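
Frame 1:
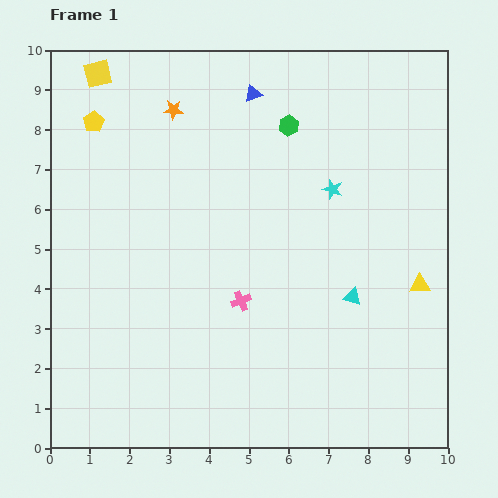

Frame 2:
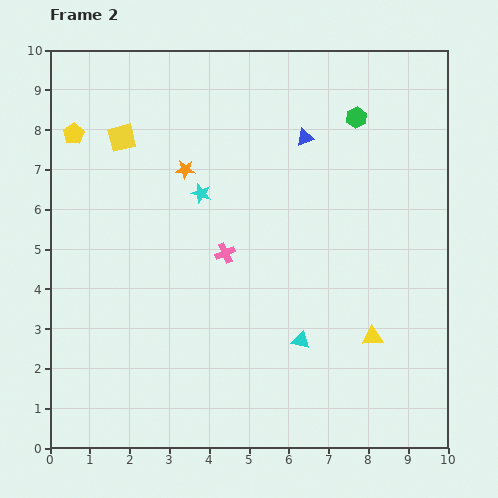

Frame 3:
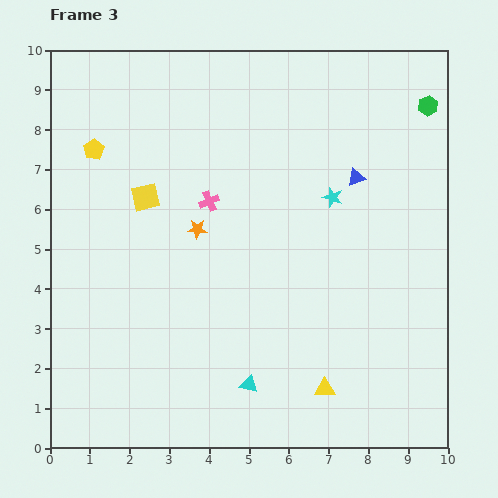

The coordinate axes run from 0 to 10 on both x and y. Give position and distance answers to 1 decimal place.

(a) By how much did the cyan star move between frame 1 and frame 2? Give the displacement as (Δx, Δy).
(-3.3, -0.1)

The cyan star was at (7.1, 6.5) in frame 1 and (3.8, 6.4) in frame 2.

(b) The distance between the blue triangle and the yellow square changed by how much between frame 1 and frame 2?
+0.7

Distance in frame 1: 3.9. Distance in frame 2: 4.6.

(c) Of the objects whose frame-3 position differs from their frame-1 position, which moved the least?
the cyan star

(moved 0.2)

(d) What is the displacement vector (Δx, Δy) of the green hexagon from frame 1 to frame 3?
(3.5, 0.5)

The green hexagon was at (6.0, 8.1) in frame 1 and (9.5, 8.6) in frame 3.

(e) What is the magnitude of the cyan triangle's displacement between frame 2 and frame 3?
1.7

The cyan triangle moved from (6.3, 2.7) to (5.0, 1.6), a distance of √(1.3² + 1.1²) ≈ 1.7.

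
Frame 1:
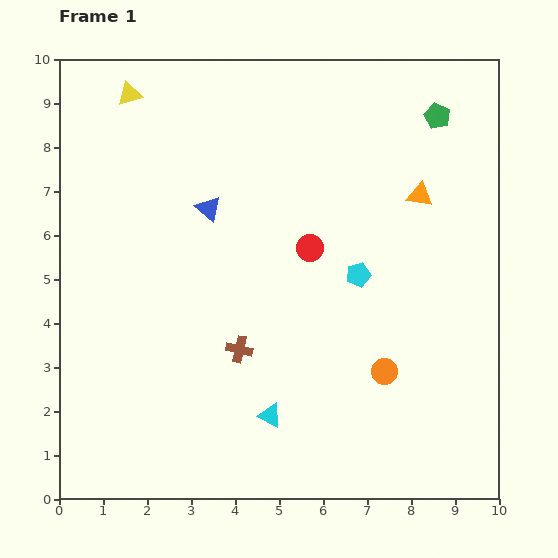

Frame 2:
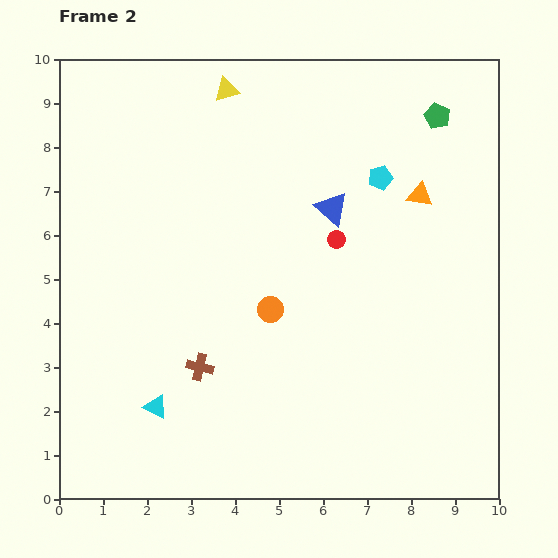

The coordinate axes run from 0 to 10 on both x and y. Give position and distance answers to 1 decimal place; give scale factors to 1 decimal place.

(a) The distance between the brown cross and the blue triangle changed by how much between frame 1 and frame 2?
+1.4

Distance in frame 1: 3.3. Distance in frame 2: 4.7.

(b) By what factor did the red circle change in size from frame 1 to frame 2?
0.7×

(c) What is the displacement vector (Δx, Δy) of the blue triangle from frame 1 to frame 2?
(2.8, 0.0)

The blue triangle was at (3.4, 6.6) in frame 1 and (6.2, 6.6) in frame 2.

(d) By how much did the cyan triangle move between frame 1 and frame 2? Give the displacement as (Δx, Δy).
(-2.6, 0.2)

The cyan triangle was at (4.8, 1.9) in frame 1 and (2.2, 2.1) in frame 2.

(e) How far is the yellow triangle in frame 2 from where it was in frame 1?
2.2

The yellow triangle moved from (1.6, 9.2) to (3.8, 9.3), a distance of √(2.2² + 0.1²) ≈ 2.2.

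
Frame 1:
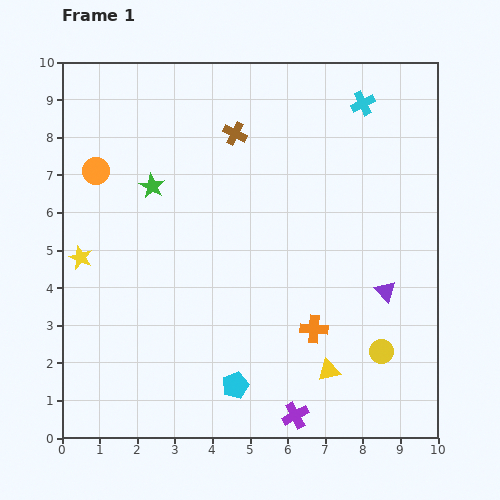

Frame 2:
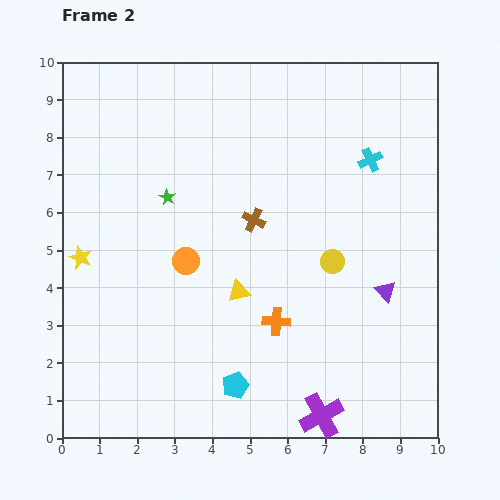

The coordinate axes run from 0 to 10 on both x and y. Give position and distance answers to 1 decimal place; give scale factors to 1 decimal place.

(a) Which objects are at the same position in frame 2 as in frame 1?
the cyan pentagon, the purple triangle, the yellow star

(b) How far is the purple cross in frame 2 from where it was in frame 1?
0.7

The purple cross moved from (6.2, 0.6) to (6.9, 0.6), a distance of √(0.7² + 0.0²) ≈ 0.7.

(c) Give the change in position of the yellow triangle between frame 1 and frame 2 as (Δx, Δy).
(-2.4, 2.1)

The yellow triangle was at (7.1, 1.8) in frame 1 and (4.7, 3.9) in frame 2.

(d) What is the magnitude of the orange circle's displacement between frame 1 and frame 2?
3.4

The orange circle moved from (0.9, 7.1) to (3.3, 4.7), a distance of √(2.4² + 2.4²) ≈ 3.4.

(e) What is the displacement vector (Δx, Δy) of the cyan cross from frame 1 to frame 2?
(0.2, -1.5)

The cyan cross was at (8.0, 8.9) in frame 1 and (8.2, 7.4) in frame 2.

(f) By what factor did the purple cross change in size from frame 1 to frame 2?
1.7×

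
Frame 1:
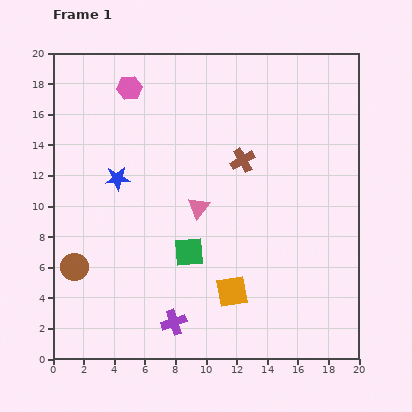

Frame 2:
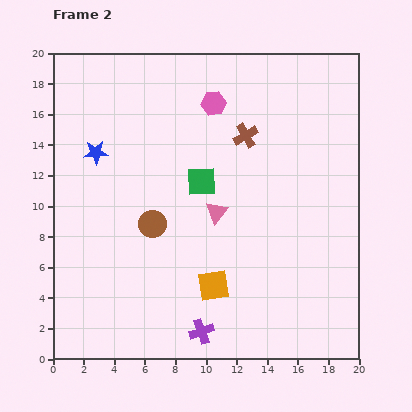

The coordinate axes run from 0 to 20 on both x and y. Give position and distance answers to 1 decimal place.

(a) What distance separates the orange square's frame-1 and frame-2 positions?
1.3

The orange square moved from (11.7, 4.4) to (10.5, 4.8), a distance of √(1.2² + 0.4²) ≈ 1.3.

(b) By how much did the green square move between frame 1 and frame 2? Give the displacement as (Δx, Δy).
(0.8, 4.6)

The green square was at (8.9, 7.0) in frame 1 and (9.7, 11.6) in frame 2.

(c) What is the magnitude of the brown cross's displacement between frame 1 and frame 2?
1.6

The brown cross moved from (12.4, 13.0) to (12.6, 14.6), a distance of √(0.2² + 1.6²) ≈ 1.6.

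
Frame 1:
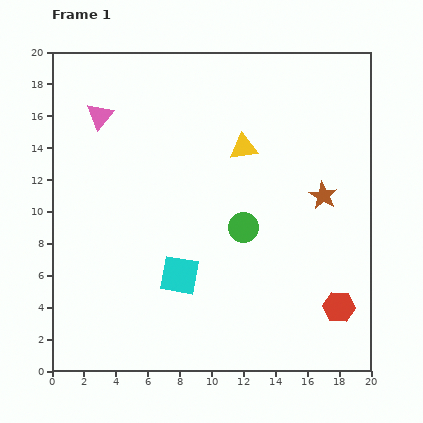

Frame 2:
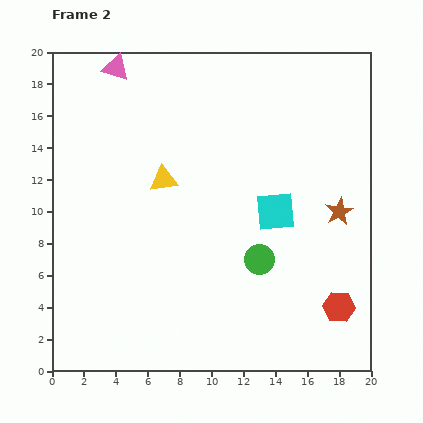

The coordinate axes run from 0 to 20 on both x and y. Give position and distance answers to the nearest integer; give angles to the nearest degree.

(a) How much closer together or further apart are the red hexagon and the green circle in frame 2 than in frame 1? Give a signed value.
-2

Distance in frame 1: 8. Distance in frame 2: 6.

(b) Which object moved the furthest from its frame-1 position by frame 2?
the cyan square

(moved 7; next 5)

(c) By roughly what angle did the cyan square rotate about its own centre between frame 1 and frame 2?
16° counter-clockwise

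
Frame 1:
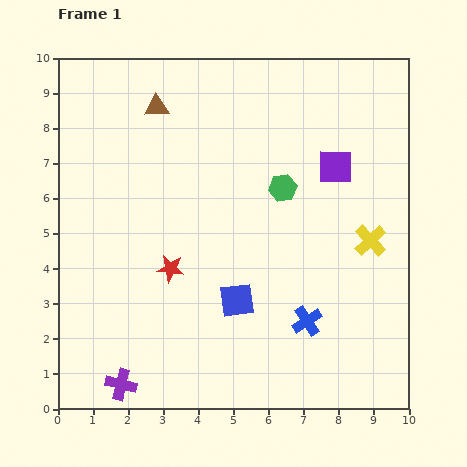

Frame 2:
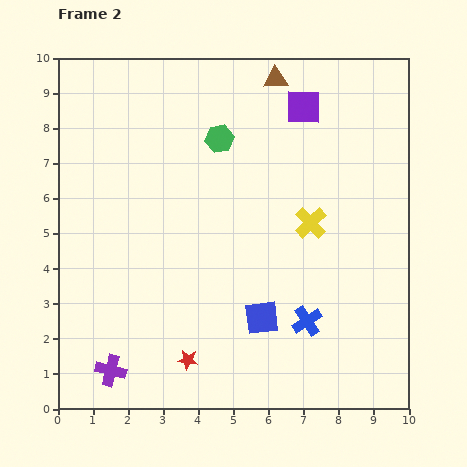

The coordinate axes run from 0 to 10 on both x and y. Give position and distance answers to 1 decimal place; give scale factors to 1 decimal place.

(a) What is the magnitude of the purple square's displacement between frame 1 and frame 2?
1.9

The purple square moved from (7.9, 6.9) to (7.0, 8.6), a distance of √(0.9² + 1.7²) ≈ 1.9.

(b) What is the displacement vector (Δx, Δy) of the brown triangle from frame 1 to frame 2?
(3.4, 0.8)

The brown triangle was at (2.8, 8.6) in frame 1 and (6.2, 9.4) in frame 2.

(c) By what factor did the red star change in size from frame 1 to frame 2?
0.7×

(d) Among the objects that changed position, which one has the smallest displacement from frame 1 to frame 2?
the purple cross

(moved 0.5)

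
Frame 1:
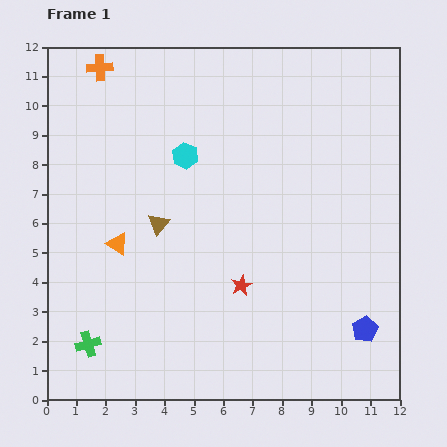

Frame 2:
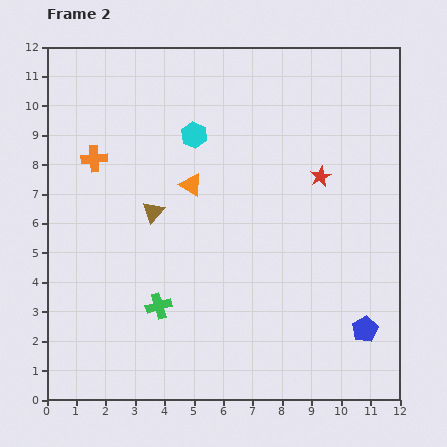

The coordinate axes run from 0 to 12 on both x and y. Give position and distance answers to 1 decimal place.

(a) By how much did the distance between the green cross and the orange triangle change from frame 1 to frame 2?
+0.7

Distance in frame 1: 3.5. Distance in frame 2: 4.2.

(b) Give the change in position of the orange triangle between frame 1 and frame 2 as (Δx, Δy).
(2.5, 2.0)

The orange triangle was at (2.4, 5.3) in frame 1 and (4.9, 7.3) in frame 2.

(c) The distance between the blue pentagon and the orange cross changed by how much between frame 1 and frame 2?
-1.8

Distance in frame 1: 12.7. Distance in frame 2: 10.9.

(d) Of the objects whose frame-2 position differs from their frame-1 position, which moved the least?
the brown triangle

(moved 0.4)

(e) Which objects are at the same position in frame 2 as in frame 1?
the blue pentagon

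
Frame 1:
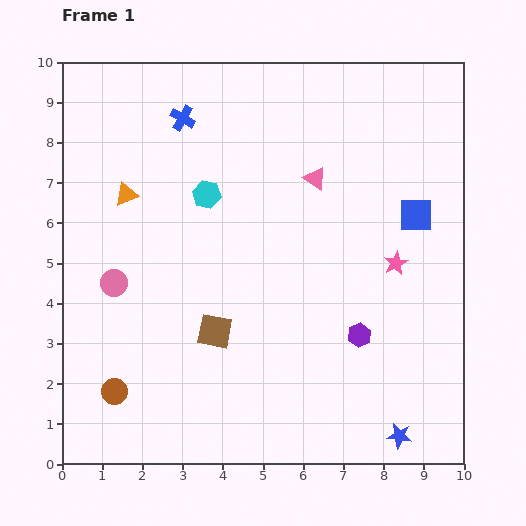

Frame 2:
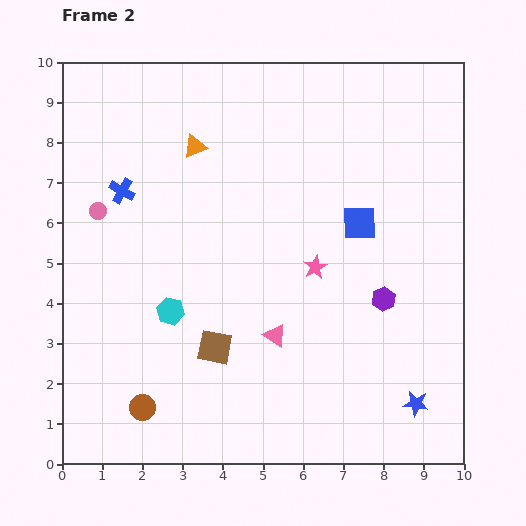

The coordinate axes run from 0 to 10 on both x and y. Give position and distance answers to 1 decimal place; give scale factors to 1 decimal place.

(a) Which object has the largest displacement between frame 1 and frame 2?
the pink triangle

(moved 4.0; next 3.0)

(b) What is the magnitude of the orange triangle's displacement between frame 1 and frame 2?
2.1

The orange triangle moved from (1.6, 6.7) to (3.3, 7.9), a distance of √(1.7² + 1.2²) ≈ 2.1.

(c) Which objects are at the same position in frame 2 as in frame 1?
none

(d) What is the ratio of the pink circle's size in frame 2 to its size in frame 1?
0.6×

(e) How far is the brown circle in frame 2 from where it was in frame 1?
0.8

The brown circle moved from (1.3, 1.8) to (2.0, 1.4), a distance of √(0.7² + 0.4²) ≈ 0.8.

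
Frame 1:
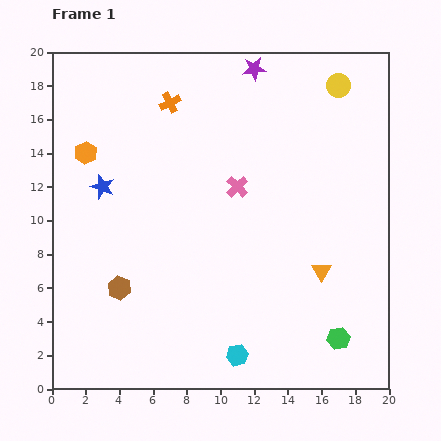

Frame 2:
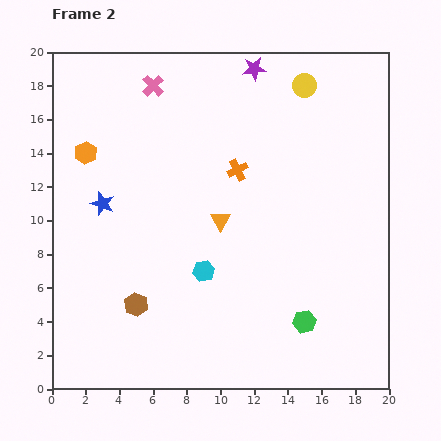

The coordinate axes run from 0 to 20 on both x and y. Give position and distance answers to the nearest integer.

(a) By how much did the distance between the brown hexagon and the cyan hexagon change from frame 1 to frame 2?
-4

Distance in frame 1: 8. Distance in frame 2: 4.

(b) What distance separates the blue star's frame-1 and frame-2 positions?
1

The blue star moved from (3, 12) to (3, 11), a distance of √(0² + 1²) ≈ 1.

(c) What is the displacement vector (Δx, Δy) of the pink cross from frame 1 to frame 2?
(-5, 6)

The pink cross was at (11, 12) in frame 1 and (6, 18) in frame 2.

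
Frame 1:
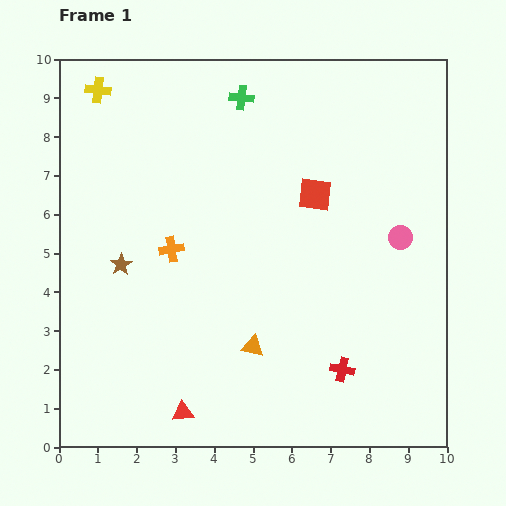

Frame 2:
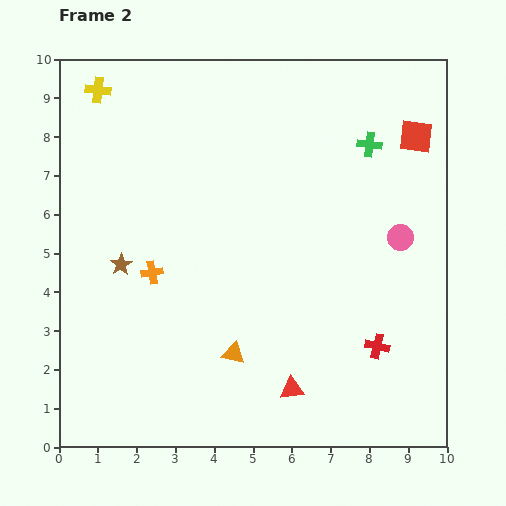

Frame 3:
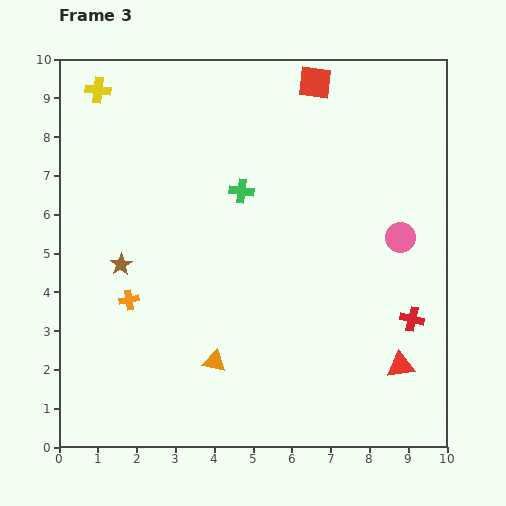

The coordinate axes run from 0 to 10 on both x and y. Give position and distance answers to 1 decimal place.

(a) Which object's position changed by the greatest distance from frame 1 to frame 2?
the green cross

(moved 3.5; next 3.0)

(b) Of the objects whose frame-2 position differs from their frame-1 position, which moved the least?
the orange triangle

(moved 0.5)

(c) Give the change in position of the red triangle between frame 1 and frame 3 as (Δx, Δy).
(5.6, 1.2)

The red triangle was at (3.2, 0.9) in frame 1 and (8.8, 2.1) in frame 3.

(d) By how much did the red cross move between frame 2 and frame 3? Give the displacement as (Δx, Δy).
(0.9, 0.7)

The red cross was at (8.2, 2.6) in frame 2 and (9.1, 3.3) in frame 3.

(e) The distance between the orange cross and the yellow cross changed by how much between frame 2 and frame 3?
+0.6

Distance in frame 2: 4.9. Distance in frame 3: 5.5.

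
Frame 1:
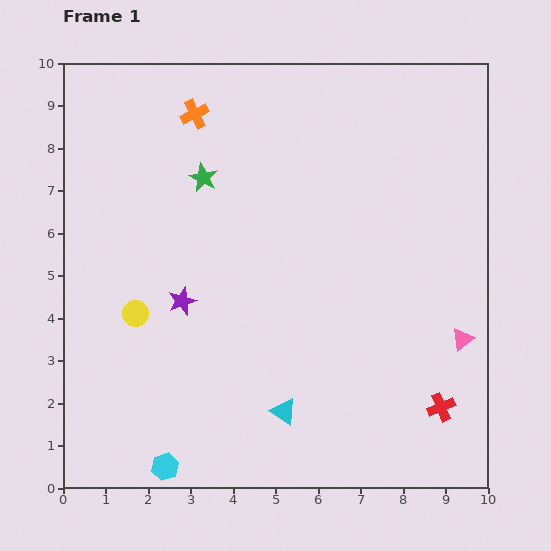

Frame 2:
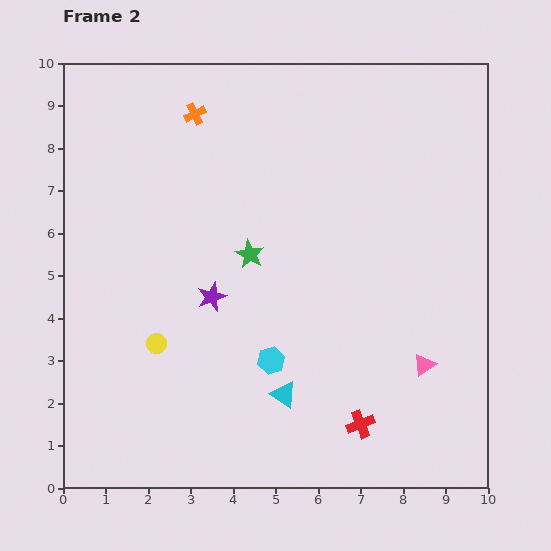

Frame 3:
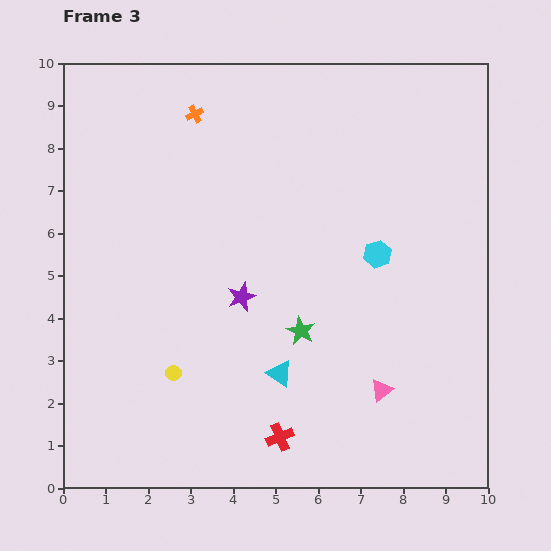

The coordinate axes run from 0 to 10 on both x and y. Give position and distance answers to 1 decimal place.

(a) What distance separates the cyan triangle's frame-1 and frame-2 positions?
0.4

The cyan triangle moved from (5.2, 1.8) to (5.2, 2.2), a distance of √(0.0² + 0.4²) ≈ 0.4.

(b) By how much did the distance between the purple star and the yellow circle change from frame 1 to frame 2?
+0.6

Distance in frame 1: 1.1. Distance in frame 2: 1.7.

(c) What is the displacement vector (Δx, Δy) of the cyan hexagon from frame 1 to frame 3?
(5.0, 5.0)

The cyan hexagon was at (2.4, 0.5) in frame 1 and (7.4, 5.5) in frame 3.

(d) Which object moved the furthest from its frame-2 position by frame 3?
the cyan hexagon

(moved 3.5; next 2.2)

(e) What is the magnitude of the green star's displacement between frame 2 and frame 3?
2.2

The green star moved from (4.4, 5.5) to (5.6, 3.7), a distance of √(1.2² + 1.8²) ≈ 2.2.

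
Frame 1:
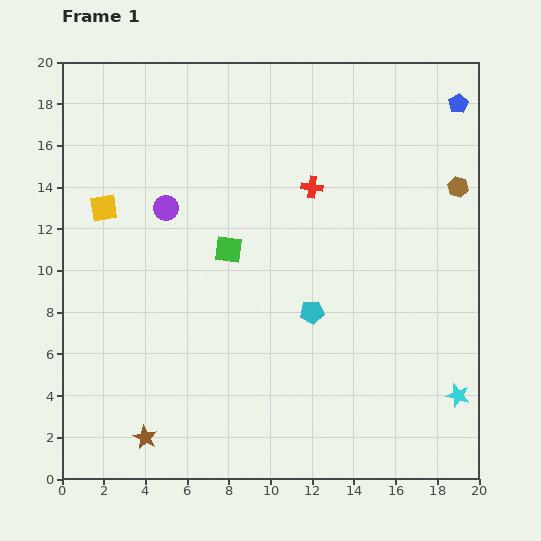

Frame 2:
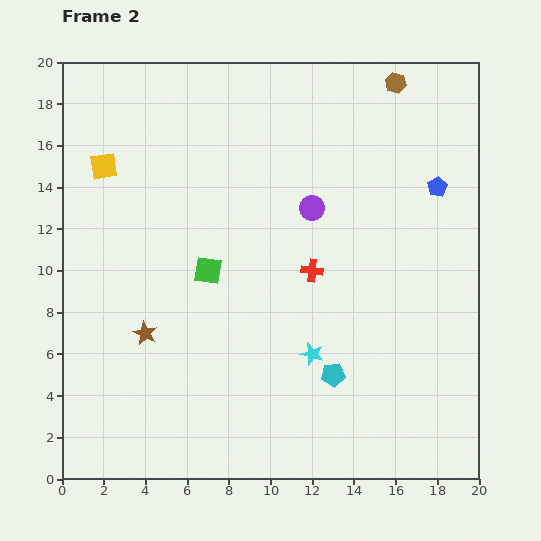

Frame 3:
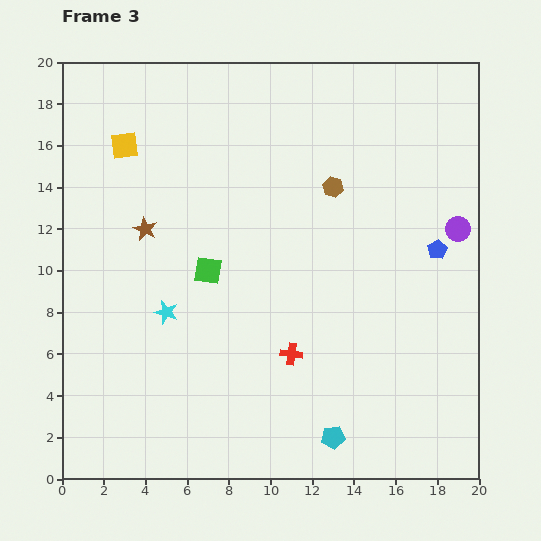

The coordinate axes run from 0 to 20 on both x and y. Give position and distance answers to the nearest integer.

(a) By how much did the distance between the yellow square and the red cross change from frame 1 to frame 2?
+1

Distance in frame 1: 10. Distance in frame 2: 11.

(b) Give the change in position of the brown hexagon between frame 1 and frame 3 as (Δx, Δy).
(-6, 0)

The brown hexagon was at (19, 14) in frame 1 and (13, 14) in frame 3.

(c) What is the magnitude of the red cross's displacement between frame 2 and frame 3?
4

The red cross moved from (12, 10) to (11, 6), a distance of √(1² + 4²) ≈ 4.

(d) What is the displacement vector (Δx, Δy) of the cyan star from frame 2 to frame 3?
(-7, 2)

The cyan star was at (12, 6) in frame 2 and (5, 8) in frame 3.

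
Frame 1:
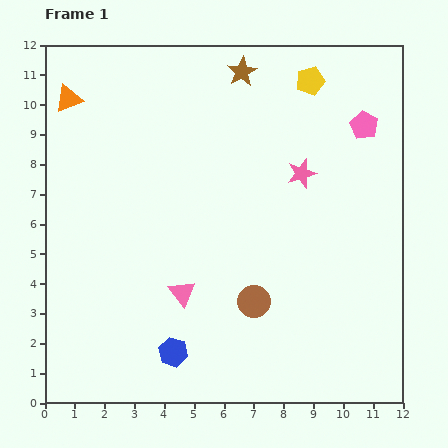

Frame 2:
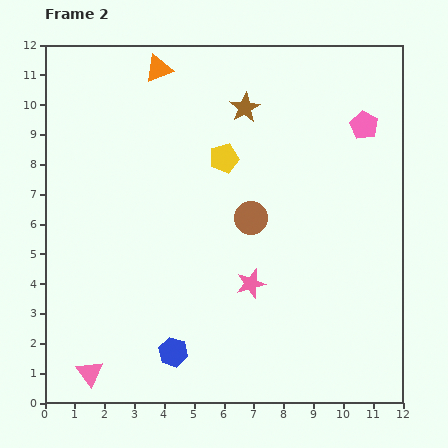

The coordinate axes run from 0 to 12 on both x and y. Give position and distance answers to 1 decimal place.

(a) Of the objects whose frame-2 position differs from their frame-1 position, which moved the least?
the brown star

(moved 1.2)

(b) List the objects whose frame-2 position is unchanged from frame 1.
the pink pentagon, the blue hexagon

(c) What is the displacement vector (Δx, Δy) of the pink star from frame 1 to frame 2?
(-1.7, -3.7)

The pink star was at (8.6, 7.7) in frame 1 and (6.9, 4.0) in frame 2.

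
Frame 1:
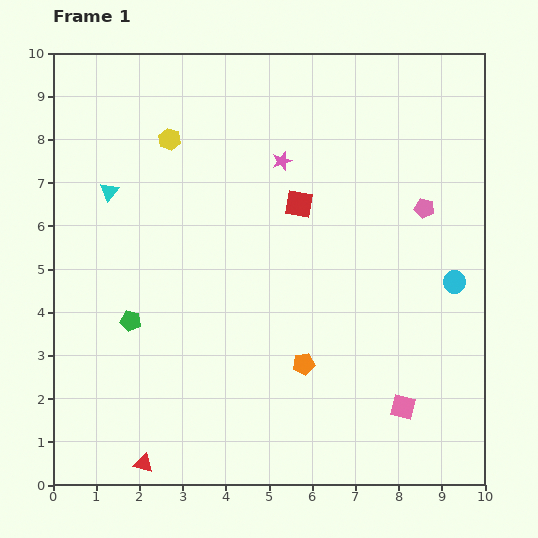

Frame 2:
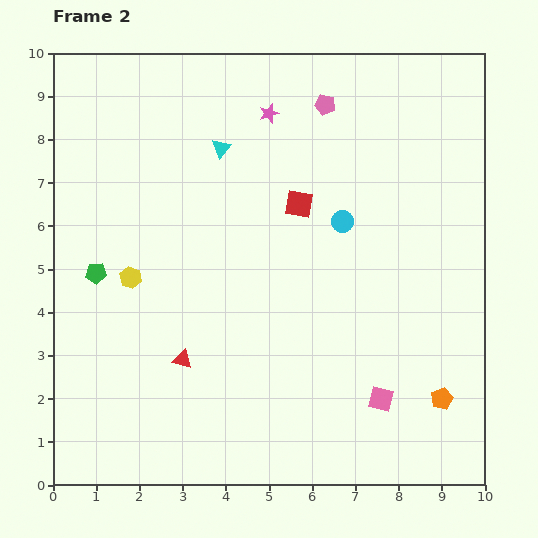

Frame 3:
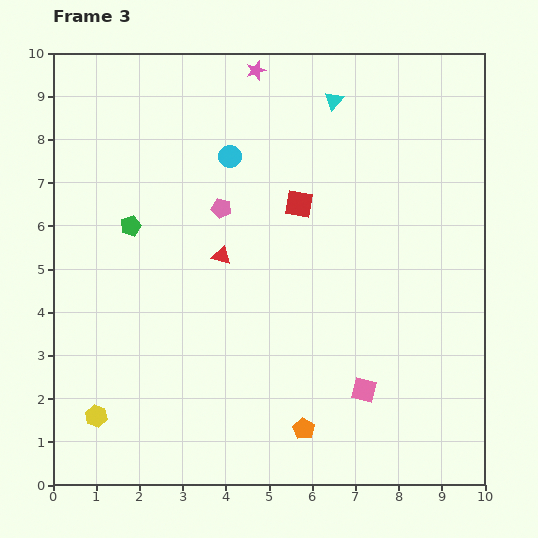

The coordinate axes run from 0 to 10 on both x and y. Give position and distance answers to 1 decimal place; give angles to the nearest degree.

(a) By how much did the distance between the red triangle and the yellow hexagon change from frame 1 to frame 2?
-5.3

Distance in frame 1: 7.5. Distance in frame 2: 2.2.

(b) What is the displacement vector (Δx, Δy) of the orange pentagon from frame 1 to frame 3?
(0.0, -1.5)

The orange pentagon was at (5.8, 2.8) in frame 1 and (5.8, 1.3) in frame 3.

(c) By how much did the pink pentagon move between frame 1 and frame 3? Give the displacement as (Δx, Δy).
(-4.7, 0.0)

The pink pentagon was at (8.6, 6.4) in frame 1 and (3.9, 6.4) in frame 3.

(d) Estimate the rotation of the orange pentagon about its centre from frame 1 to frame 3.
31° counter-clockwise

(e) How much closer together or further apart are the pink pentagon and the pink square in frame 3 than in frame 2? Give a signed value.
-1.6

Distance in frame 2: 6.9. Distance in frame 3: 5.3.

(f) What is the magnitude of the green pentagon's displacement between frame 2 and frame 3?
1.4

The green pentagon moved from (1.0, 4.9) to (1.8, 6.0), a distance of √(0.8² + 1.1²) ≈ 1.4.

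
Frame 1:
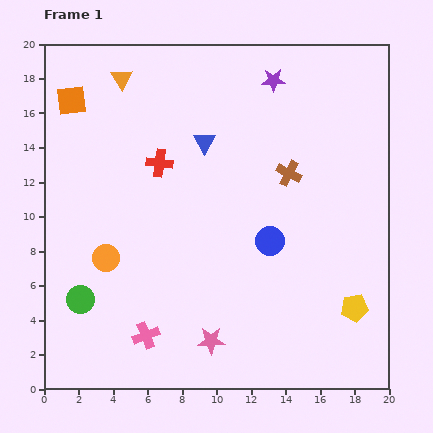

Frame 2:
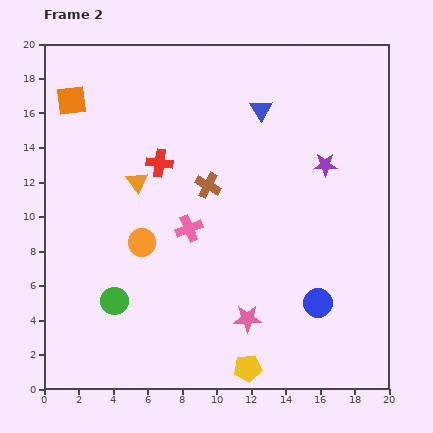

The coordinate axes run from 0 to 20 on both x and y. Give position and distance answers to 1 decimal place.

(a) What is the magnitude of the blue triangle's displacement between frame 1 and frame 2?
3.8

The blue triangle moved from (9.3, 14.3) to (12.6, 16.2), a distance of √(3.3² + 1.9²) ≈ 3.8.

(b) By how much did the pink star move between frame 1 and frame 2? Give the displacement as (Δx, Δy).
(2.1, 1.3)

The pink star was at (9.7, 2.8) in frame 1 and (11.8, 4.1) in frame 2.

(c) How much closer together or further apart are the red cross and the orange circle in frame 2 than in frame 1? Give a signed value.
-1.6

Distance in frame 1: 6.3. Distance in frame 2: 4.7.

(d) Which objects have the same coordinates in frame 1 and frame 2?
the orange square, the red cross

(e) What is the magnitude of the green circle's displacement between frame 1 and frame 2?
2.0

The green circle moved from (2.1, 5.2) to (4.1, 5.1), a distance of √(2.0² + 0.1²) ≈ 2.0.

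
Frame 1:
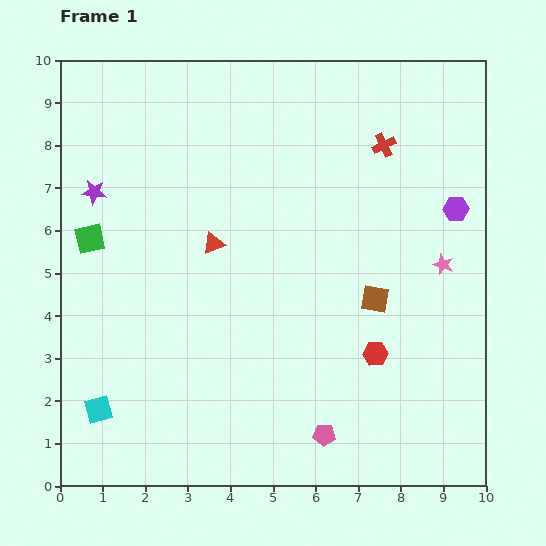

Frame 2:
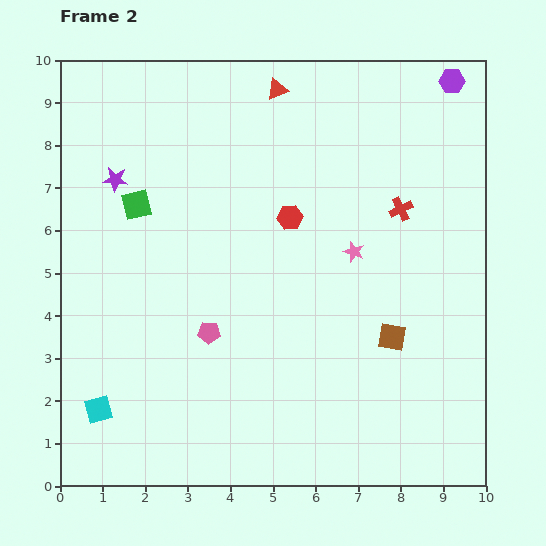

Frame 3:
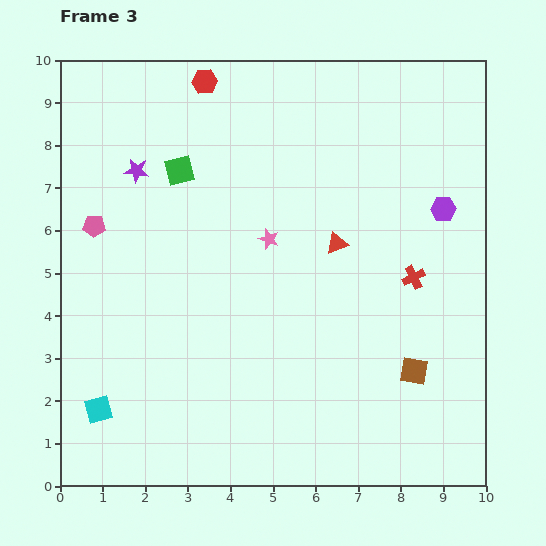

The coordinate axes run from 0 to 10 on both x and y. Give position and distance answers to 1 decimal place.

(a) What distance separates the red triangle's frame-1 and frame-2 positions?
3.9

The red triangle moved from (3.6, 5.7) to (5.1, 9.3), a distance of √(1.5² + 3.6²) ≈ 3.9.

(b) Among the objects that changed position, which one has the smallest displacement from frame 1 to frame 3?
the purple hexagon

(moved 0.3)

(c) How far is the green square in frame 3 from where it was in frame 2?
1.3

The green square moved from (1.8, 6.6) to (2.8, 7.4), a distance of √(1.0² + 0.8²) ≈ 1.3.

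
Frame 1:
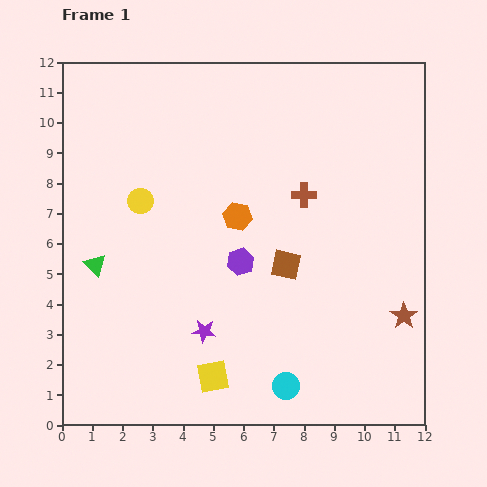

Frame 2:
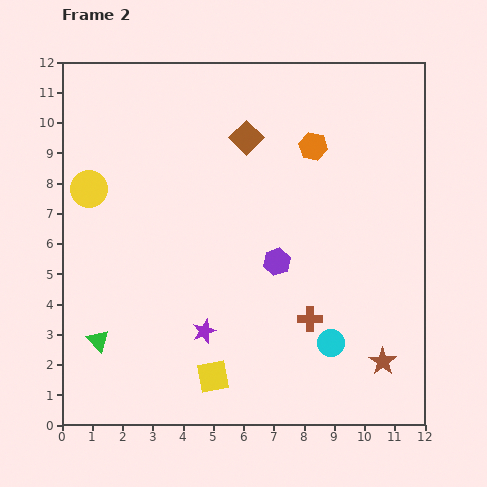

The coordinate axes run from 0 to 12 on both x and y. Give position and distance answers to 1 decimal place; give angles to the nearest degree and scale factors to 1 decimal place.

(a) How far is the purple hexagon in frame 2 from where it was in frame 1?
1.2

The purple hexagon moved from (5.9, 5.4) to (7.1, 5.4), a distance of √(1.2² + 0.0²) ≈ 1.2.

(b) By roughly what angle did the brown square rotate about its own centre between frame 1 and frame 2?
33° clockwise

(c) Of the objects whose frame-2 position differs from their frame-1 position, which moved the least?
the purple hexagon

(moved 1.2)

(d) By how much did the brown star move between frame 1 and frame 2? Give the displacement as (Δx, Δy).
(-0.7, -1.5)

The brown star was at (11.3, 3.6) in frame 1 and (10.6, 2.1) in frame 2.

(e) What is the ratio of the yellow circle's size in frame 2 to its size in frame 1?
1.5×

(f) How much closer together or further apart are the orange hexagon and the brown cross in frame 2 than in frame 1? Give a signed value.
+3.4

Distance in frame 1: 2.3. Distance in frame 2: 5.7.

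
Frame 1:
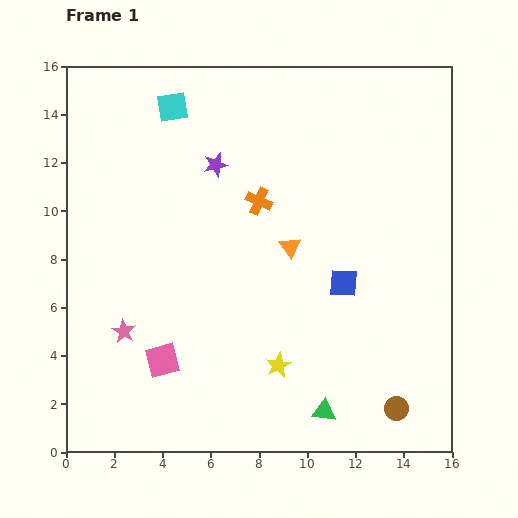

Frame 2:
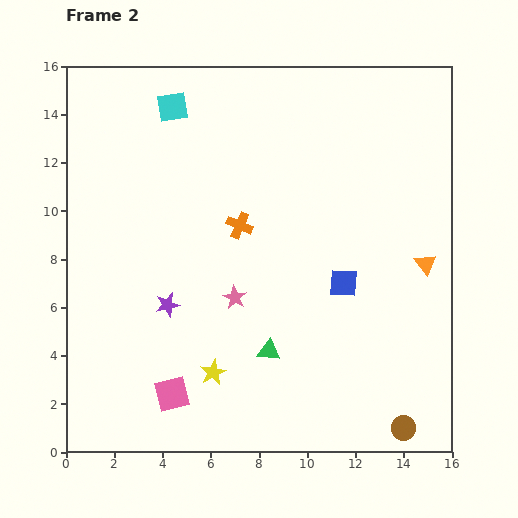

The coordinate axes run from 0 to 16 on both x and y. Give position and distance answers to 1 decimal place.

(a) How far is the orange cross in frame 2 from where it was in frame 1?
1.3

The orange cross moved from (8.0, 10.4) to (7.2, 9.4), a distance of √(0.8² + 1.0²) ≈ 1.3.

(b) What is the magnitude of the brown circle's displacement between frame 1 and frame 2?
0.9

The brown circle moved from (13.7, 1.8) to (14.0, 1.0), a distance of √(0.3² + 0.8²) ≈ 0.9.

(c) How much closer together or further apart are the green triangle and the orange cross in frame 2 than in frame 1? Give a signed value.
-3.8

Distance in frame 1: 9.1. Distance in frame 2: 5.3.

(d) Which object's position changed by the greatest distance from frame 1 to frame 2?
the purple star

(moved 6.1; next 5.6)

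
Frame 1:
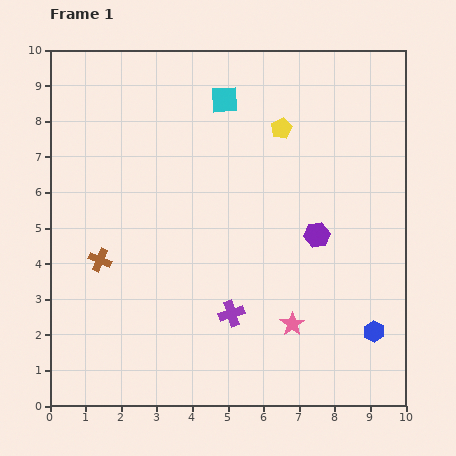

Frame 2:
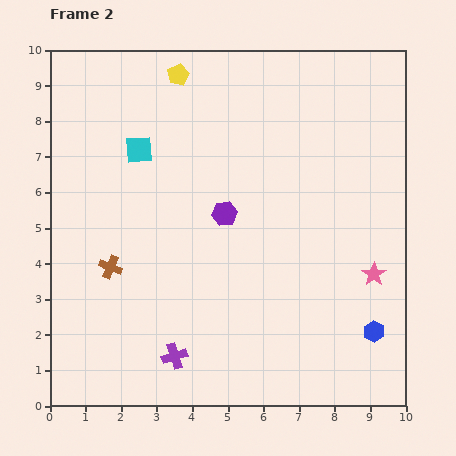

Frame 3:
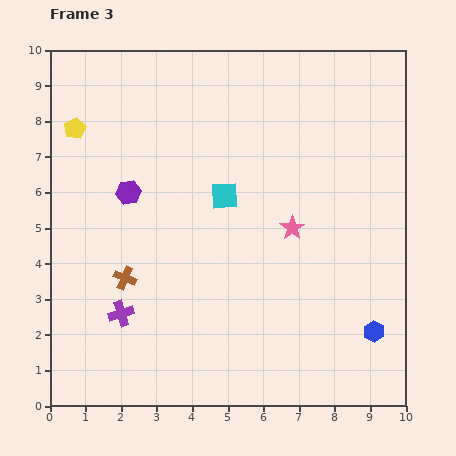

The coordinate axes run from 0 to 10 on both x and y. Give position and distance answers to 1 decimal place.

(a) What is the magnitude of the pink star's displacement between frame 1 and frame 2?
2.7

The pink star moved from (6.8, 2.3) to (9.1, 3.7), a distance of √(2.3² + 1.4²) ≈ 2.7.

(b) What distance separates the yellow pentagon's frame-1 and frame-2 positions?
3.3

The yellow pentagon moved from (6.5, 7.8) to (3.6, 9.3), a distance of √(2.9² + 1.5²) ≈ 3.3.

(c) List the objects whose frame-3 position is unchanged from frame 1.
the blue hexagon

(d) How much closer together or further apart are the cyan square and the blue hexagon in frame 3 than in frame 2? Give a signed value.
-2.6

Distance in frame 2: 8.3. Distance in frame 3: 5.7.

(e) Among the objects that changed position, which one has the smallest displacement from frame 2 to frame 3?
the brown cross

(moved 0.5)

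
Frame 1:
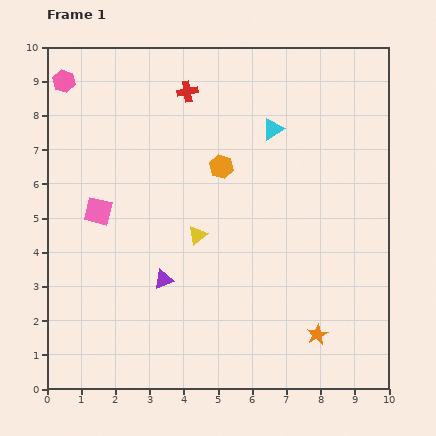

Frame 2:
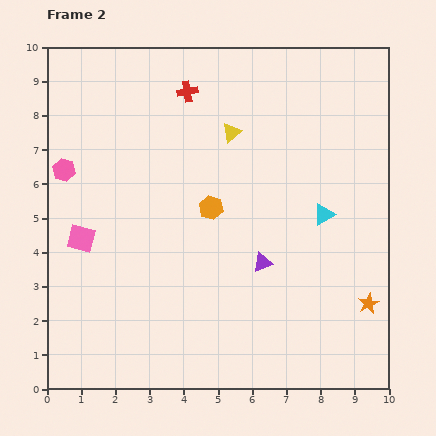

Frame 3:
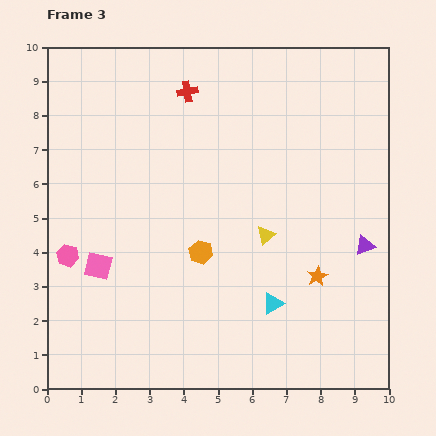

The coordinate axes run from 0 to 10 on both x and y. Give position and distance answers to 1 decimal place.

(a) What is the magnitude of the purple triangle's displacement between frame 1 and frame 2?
2.9

The purple triangle moved from (3.4, 3.2) to (6.3, 3.7), a distance of √(2.9² + 0.5²) ≈ 2.9.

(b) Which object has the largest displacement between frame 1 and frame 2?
the yellow triangle

(moved 3.2; next 2.9)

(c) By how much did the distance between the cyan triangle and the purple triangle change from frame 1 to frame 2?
-3.1

Distance in frame 1: 5.4. Distance in frame 2: 2.3.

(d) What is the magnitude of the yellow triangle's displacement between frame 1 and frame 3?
2.0

The yellow triangle moved from (4.4, 4.5) to (6.4, 4.5), a distance of √(2.0² + 0.0²) ≈ 2.0.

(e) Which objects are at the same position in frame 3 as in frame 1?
the red cross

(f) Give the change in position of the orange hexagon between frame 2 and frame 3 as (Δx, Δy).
(-0.3, -1.3)

The orange hexagon was at (4.8, 5.3) in frame 2 and (4.5, 4.0) in frame 3.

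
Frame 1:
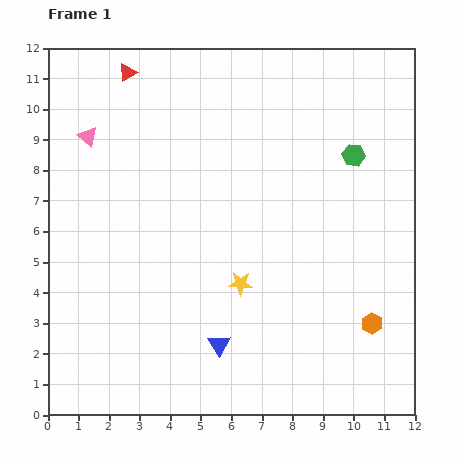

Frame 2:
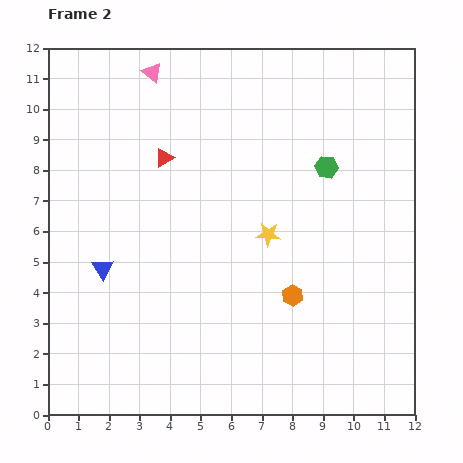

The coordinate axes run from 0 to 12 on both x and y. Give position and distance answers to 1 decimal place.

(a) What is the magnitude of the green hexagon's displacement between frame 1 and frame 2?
1.0

The green hexagon moved from (10.0, 8.5) to (9.1, 8.1), a distance of √(0.9² + 0.4²) ≈ 1.0.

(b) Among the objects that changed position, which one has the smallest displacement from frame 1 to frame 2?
the green hexagon

(moved 1.0)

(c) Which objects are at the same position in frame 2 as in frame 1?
none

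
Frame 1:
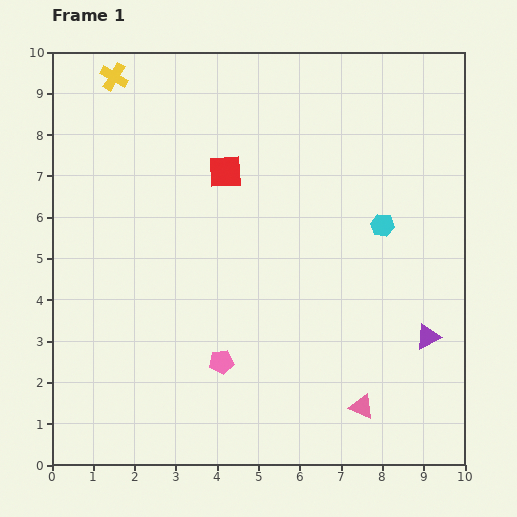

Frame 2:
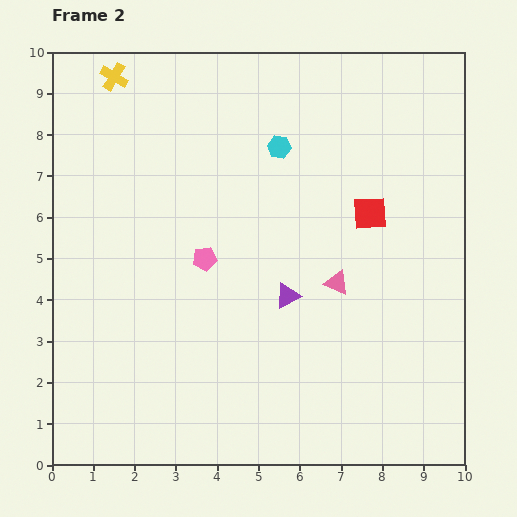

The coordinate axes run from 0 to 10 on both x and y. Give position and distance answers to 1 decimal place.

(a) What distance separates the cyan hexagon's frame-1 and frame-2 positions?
3.1

The cyan hexagon moved from (8.0, 5.8) to (5.5, 7.7), a distance of √(2.5² + 1.9²) ≈ 3.1.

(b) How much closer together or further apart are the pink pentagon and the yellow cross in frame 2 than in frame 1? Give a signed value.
-2.5

Distance in frame 1: 7.4. Distance in frame 2: 4.9.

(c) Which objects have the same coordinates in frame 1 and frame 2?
the yellow cross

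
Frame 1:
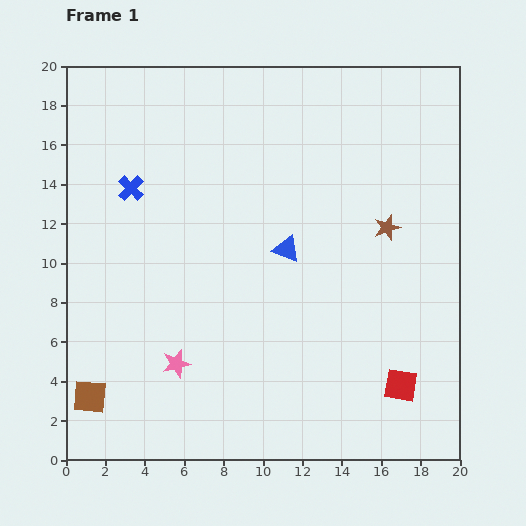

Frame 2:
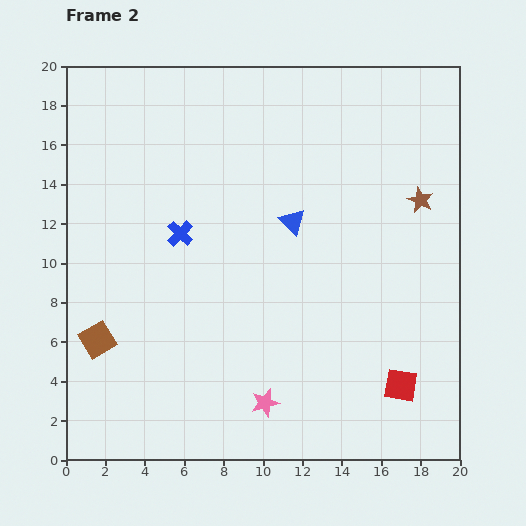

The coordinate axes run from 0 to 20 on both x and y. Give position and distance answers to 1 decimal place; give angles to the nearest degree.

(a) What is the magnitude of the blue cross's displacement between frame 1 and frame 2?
3.4

The blue cross moved from (3.3, 13.8) to (5.8, 11.5), a distance of √(2.5² + 2.3²) ≈ 3.4.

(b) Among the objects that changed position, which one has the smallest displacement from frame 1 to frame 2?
the blue triangle

(moved 1.4)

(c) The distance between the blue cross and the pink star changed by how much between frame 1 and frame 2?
+0.4

Distance in frame 1: 9.2. Distance in frame 2: 9.6.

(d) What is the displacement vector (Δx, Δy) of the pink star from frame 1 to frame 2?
(4.5, -2.0)

The pink star was at (5.6, 4.9) in frame 1 and (10.1, 2.9) in frame 2.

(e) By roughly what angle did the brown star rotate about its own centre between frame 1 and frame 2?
28° counter-clockwise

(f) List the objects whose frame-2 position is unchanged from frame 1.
the red square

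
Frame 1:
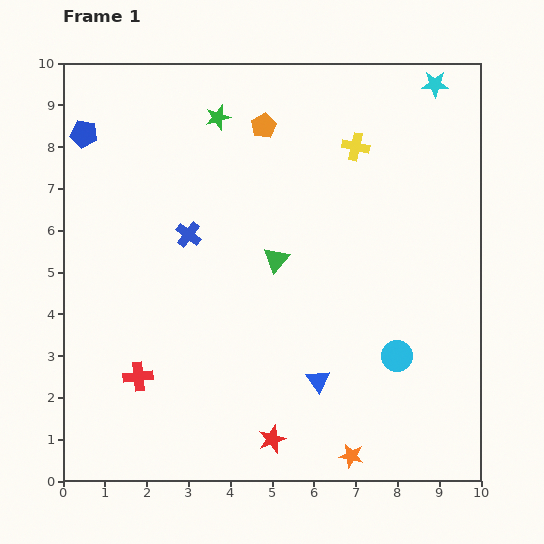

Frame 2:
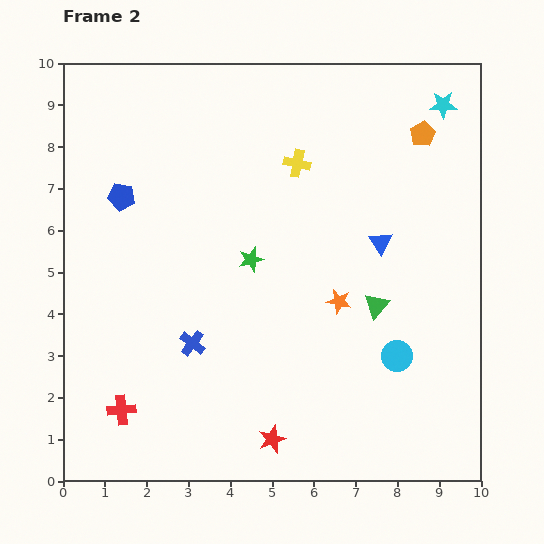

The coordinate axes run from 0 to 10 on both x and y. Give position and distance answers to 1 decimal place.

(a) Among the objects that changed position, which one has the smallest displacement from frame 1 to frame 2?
the cyan star

(moved 0.5)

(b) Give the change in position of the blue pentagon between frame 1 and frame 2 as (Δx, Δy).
(0.9, -1.5)

The blue pentagon was at (0.5, 8.3) in frame 1 and (1.4, 6.8) in frame 2.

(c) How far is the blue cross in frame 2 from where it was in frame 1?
2.6

The blue cross moved from (3.0, 5.9) to (3.1, 3.3), a distance of √(0.1² + 2.6²) ≈ 2.6.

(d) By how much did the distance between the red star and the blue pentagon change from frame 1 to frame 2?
-1.8

Distance in frame 1: 8.6. Distance in frame 2: 6.8.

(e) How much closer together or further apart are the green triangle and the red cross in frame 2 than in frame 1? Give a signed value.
+2.3

Distance in frame 1: 4.3. Distance in frame 2: 6.6.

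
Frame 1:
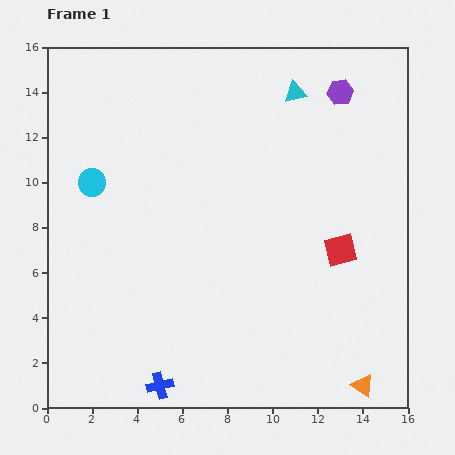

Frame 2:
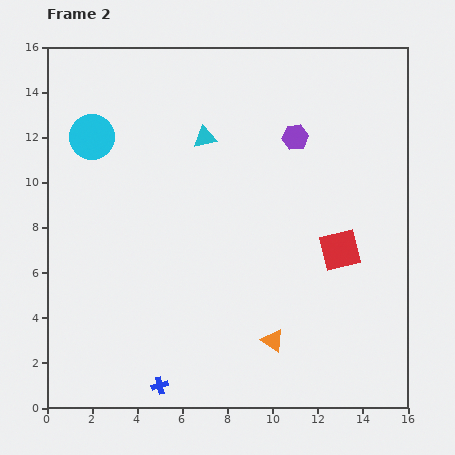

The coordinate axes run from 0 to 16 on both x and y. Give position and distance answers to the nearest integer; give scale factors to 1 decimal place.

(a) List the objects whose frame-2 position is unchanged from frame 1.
the red square, the blue cross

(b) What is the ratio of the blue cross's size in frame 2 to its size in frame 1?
0.6×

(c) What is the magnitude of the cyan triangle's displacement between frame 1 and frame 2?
4

The cyan triangle moved from (11, 14) to (7, 12), a distance of √(4² + 2²) ≈ 4.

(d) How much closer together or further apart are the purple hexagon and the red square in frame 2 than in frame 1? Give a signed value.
-2

Distance in frame 1: 7. Distance in frame 2: 5.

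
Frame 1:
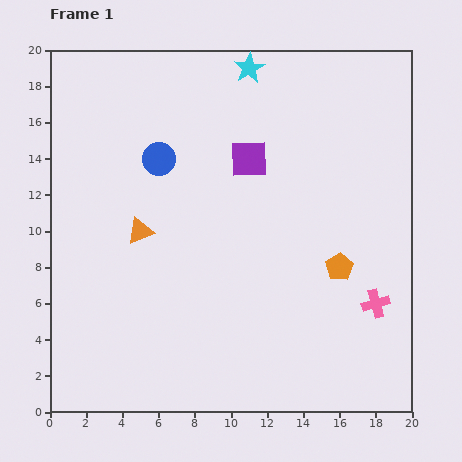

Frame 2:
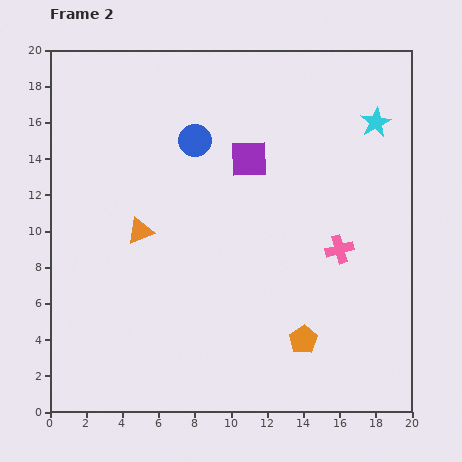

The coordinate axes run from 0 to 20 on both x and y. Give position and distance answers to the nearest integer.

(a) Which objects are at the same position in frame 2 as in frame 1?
the orange triangle, the purple square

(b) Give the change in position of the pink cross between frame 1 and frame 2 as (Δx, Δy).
(-2, 3)

The pink cross was at (18, 6) in frame 1 and (16, 9) in frame 2.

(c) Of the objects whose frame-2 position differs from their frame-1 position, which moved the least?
the blue circle

(moved 2)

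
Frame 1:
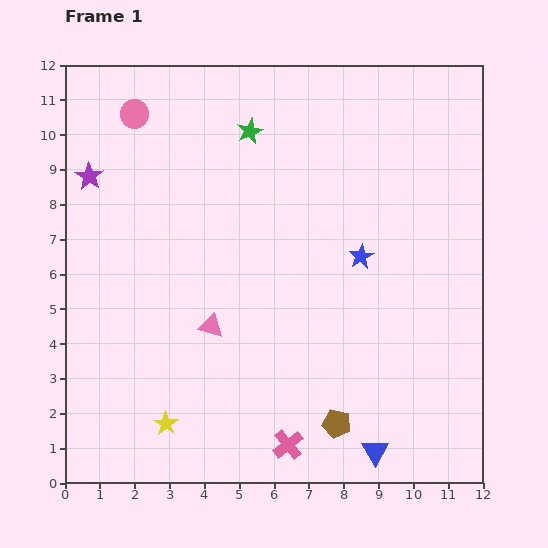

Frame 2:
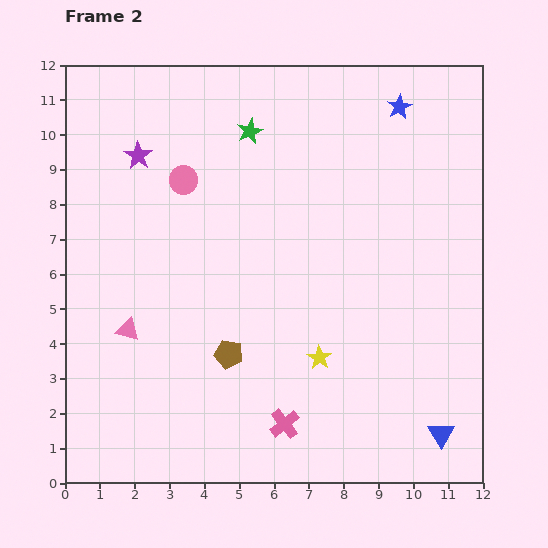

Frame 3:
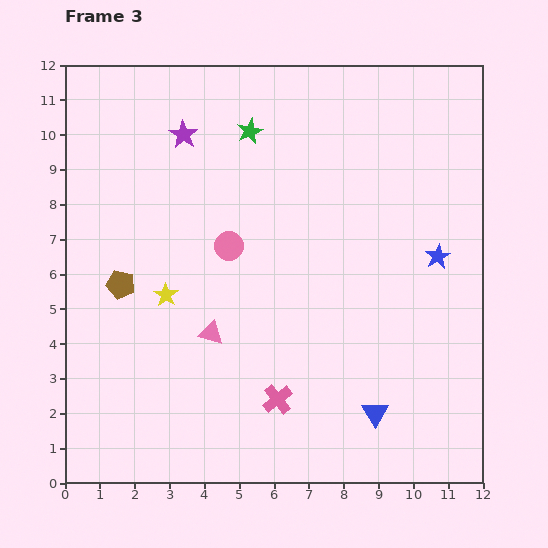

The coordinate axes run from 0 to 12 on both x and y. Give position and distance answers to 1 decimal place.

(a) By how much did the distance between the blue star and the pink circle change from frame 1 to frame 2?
-1.2

Distance in frame 1: 7.7. Distance in frame 2: 6.5.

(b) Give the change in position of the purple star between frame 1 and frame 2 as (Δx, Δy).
(1.4, 0.6)

The purple star was at (0.7, 8.8) in frame 1 and (2.1, 9.4) in frame 2.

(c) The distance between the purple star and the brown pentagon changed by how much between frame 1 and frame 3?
-5.3

Distance in frame 1: 10.0. Distance in frame 3: 4.7.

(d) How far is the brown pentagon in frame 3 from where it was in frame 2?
3.7

The brown pentagon moved from (4.7, 3.7) to (1.6, 5.7), a distance of √(3.1² + 2.0²) ≈ 3.7.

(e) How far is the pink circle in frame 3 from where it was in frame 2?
2.3

The pink circle moved from (3.4, 8.7) to (4.7, 6.8), a distance of √(1.3² + 1.9²) ≈ 2.3.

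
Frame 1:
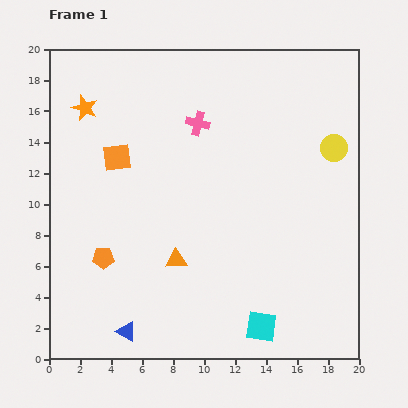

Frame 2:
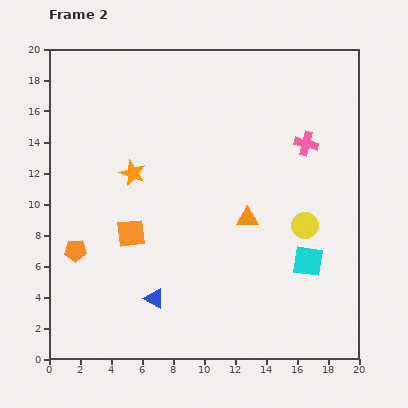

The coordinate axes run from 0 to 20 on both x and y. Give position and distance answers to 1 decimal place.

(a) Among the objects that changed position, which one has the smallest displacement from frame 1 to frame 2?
the orange pentagon

(moved 1.9)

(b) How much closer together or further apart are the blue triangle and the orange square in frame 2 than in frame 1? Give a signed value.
-6.7

Distance in frame 1: 11.2. Distance in frame 2: 4.5.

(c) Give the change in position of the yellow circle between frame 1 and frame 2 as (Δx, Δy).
(-1.9, -5.0)

The yellow circle was at (18.4, 13.6) in frame 1 and (16.5, 8.6) in frame 2.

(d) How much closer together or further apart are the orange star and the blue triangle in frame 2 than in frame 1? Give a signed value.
-6.5

Distance in frame 1: 14.7. Distance in frame 2: 8.2.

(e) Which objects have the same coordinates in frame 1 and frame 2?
none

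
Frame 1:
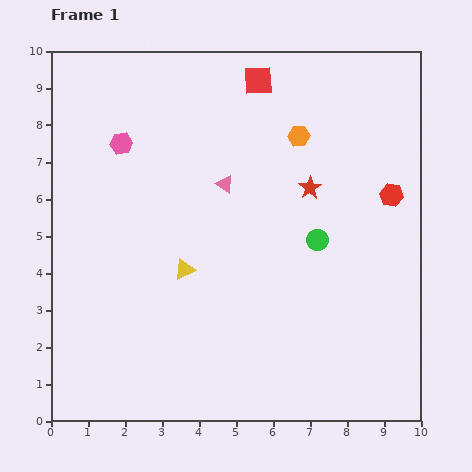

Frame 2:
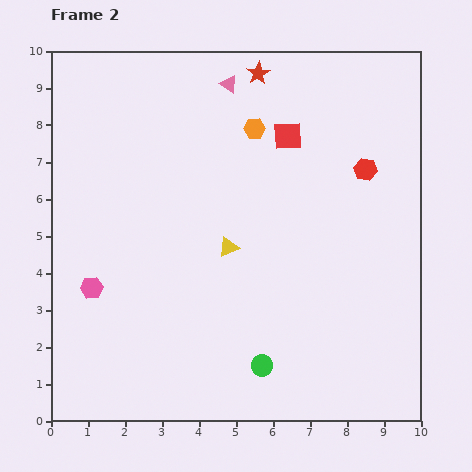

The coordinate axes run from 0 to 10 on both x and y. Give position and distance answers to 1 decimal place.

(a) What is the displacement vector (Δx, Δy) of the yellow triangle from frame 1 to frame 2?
(1.2, 0.6)

The yellow triangle was at (3.6, 4.1) in frame 1 and (4.8, 4.7) in frame 2.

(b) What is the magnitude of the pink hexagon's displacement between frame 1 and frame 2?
4.0

The pink hexagon moved from (1.9, 7.5) to (1.1, 3.6), a distance of √(0.8² + 3.9²) ≈ 4.0.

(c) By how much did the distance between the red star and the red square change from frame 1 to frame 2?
-1.3

Distance in frame 1: 3.2. Distance in frame 2: 1.9.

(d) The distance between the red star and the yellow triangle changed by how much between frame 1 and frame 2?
+0.8

Distance in frame 1: 4.0. Distance in frame 2: 4.8.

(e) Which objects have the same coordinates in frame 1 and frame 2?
none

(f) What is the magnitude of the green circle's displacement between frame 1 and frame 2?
3.7

The green circle moved from (7.2, 4.9) to (5.7, 1.5), a distance of √(1.5² + 3.4²) ≈ 3.7.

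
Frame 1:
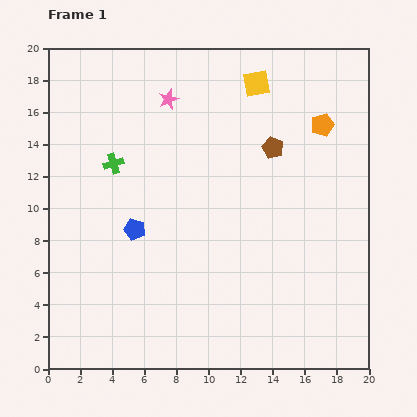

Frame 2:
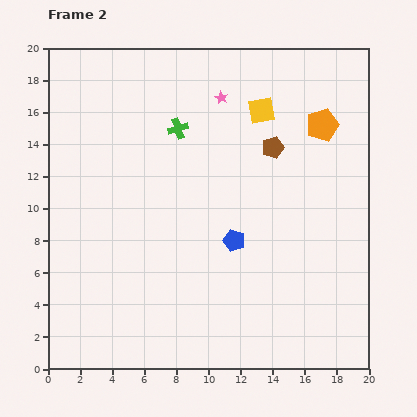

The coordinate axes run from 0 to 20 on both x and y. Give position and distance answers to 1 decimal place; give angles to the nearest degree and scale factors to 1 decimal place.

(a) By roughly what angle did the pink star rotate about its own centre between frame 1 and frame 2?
25° counter-clockwise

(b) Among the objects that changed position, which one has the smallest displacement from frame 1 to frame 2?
the yellow square

(moved 1.7)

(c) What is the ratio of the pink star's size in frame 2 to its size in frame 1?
0.6×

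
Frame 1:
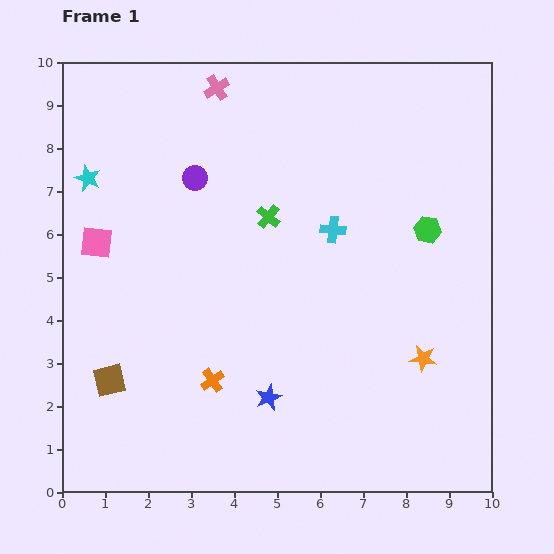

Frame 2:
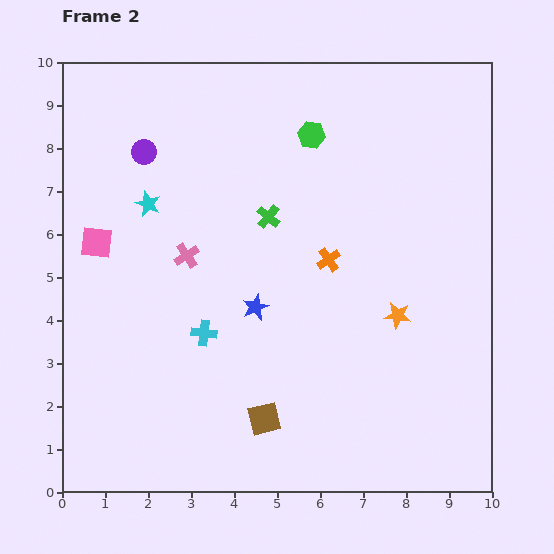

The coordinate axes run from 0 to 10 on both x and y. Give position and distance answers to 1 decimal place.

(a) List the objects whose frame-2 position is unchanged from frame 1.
the green cross, the pink square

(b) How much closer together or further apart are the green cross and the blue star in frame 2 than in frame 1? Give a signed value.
-2.1

Distance in frame 1: 4.2. Distance in frame 2: 2.1.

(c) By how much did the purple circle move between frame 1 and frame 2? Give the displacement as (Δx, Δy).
(-1.2, 0.6)

The purple circle was at (3.1, 7.3) in frame 1 and (1.9, 7.9) in frame 2.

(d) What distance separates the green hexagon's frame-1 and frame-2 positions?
3.5

The green hexagon moved from (8.5, 6.1) to (5.8, 8.3), a distance of √(2.7² + 2.2²) ≈ 3.5.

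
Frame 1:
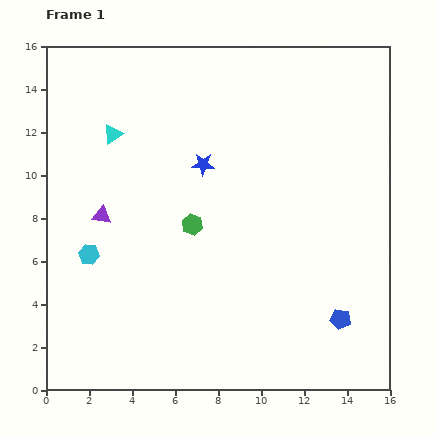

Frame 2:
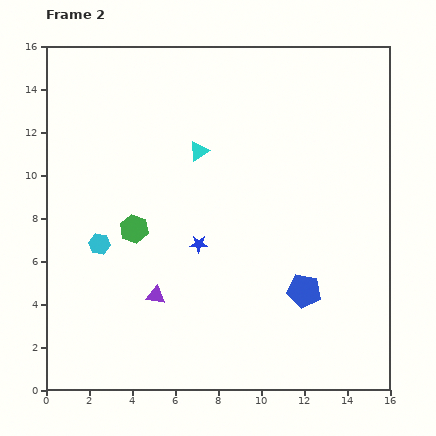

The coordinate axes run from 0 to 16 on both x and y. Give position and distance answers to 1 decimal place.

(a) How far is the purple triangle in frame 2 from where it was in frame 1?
4.5

The purple triangle moved from (2.6, 8.1) to (5.1, 4.4), a distance of √(2.5² + 3.7²) ≈ 4.5.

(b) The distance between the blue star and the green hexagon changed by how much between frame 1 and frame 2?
+0.3

Distance in frame 1: 2.8. Distance in frame 2: 3.1.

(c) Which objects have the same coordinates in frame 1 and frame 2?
none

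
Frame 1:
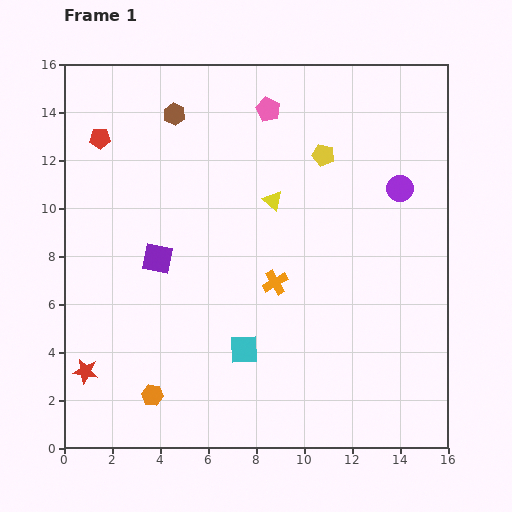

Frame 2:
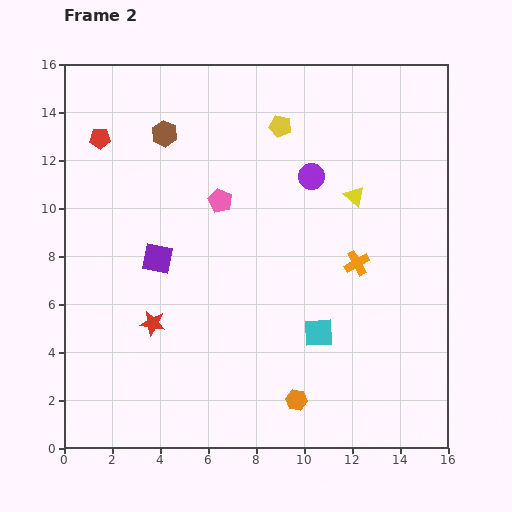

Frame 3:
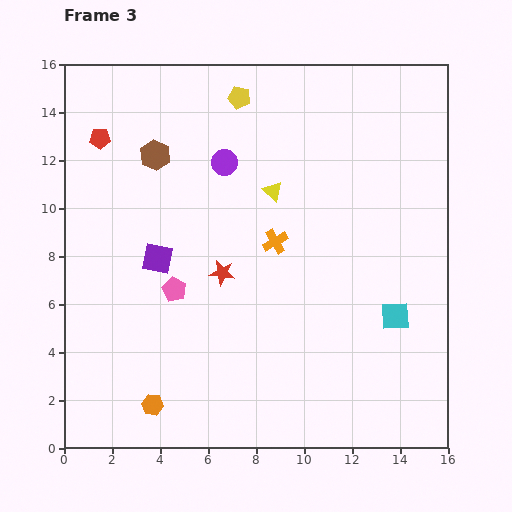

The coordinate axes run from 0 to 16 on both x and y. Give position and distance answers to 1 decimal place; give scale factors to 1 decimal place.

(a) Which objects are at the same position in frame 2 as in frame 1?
the red pentagon, the purple square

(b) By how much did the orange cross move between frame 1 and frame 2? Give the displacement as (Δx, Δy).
(3.4, 0.8)

The orange cross was at (8.8, 6.9) in frame 1 and (12.2, 7.7) in frame 2.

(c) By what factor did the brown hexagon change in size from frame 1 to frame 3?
1.4×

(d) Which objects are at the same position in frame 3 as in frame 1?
the red pentagon, the purple square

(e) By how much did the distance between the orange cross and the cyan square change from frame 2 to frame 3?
+2.6

Distance in frame 2: 3.3. Distance in frame 3: 5.9.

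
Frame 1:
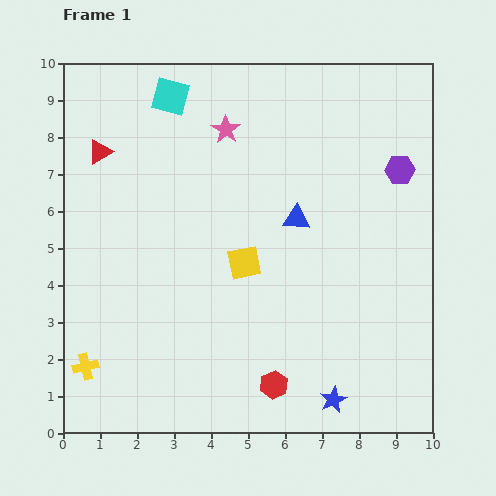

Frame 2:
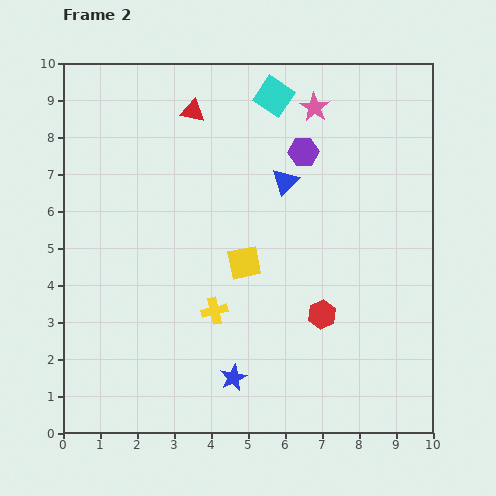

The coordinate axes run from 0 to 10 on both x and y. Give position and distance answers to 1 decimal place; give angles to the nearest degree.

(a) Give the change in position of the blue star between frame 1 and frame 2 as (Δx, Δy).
(-2.7, 0.6)

The blue star was at (7.3, 0.9) in frame 1 and (4.6, 1.5) in frame 2.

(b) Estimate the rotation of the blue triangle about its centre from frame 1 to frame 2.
50° counter-clockwise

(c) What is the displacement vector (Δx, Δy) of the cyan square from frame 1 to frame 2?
(2.8, 0.0)

The cyan square was at (2.9, 9.1) in frame 1 and (5.7, 9.1) in frame 2.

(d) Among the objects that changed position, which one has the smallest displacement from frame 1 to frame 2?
the blue triangle

(moved 1.0)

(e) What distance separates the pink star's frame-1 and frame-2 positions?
2.5

The pink star moved from (4.4, 8.2) to (6.8, 8.8), a distance of √(2.4² + 0.6²) ≈ 2.5.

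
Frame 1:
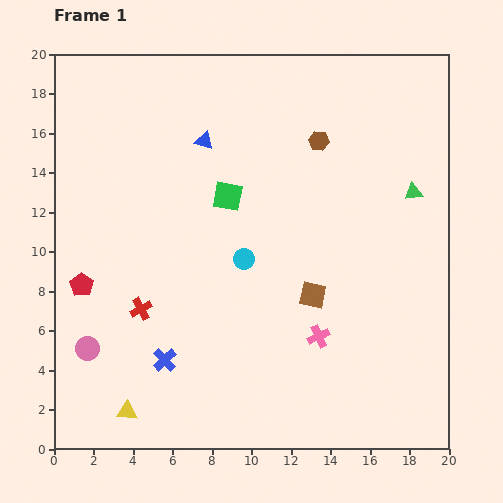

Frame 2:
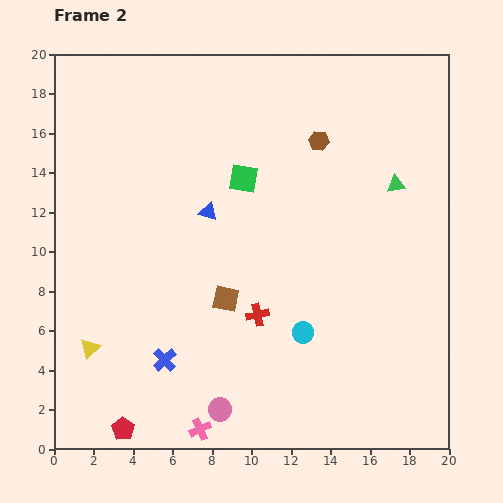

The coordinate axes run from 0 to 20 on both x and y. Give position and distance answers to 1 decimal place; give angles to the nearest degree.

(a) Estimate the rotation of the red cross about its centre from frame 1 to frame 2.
16° clockwise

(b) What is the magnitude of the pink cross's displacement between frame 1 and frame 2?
7.6

The pink cross moved from (13.4, 5.7) to (7.4, 1.0), a distance of √(6.0² + 4.7²) ≈ 7.6.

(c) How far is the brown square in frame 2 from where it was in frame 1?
4.4

The brown square moved from (13.1, 7.8) to (8.7, 7.6), a distance of √(4.4² + 0.2²) ≈ 4.4.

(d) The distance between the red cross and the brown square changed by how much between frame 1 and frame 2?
-6.9

Distance in frame 1: 8.7. Distance in frame 2: 1.8.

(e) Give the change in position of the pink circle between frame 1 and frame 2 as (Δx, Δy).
(6.7, -3.1)

The pink circle was at (1.7, 5.1) in frame 1 and (8.4, 2.0) in frame 2.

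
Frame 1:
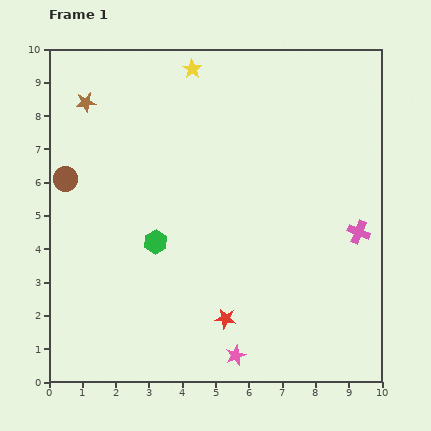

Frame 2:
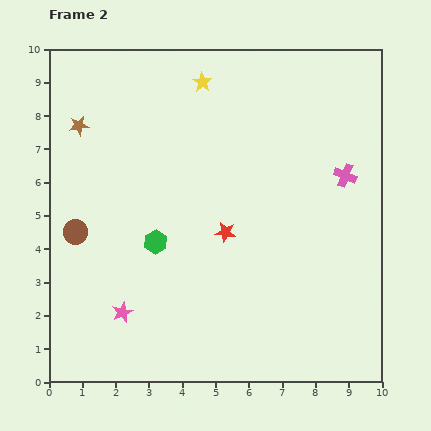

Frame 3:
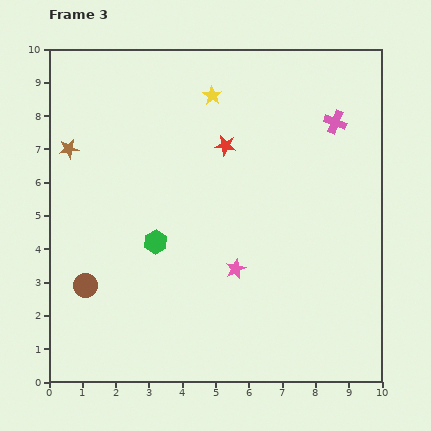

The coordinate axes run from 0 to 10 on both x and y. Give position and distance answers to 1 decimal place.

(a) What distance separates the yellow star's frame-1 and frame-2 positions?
0.5

The yellow star moved from (4.3, 9.4) to (4.6, 9.0), a distance of √(0.3² + 0.4²) ≈ 0.5.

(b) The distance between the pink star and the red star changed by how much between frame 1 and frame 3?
+2.6

Distance in frame 1: 1.1. Distance in frame 3: 3.7.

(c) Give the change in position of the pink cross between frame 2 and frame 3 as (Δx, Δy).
(-0.3, 1.6)

The pink cross was at (8.9, 6.2) in frame 2 and (8.6, 7.8) in frame 3.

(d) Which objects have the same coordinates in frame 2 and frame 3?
the green hexagon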